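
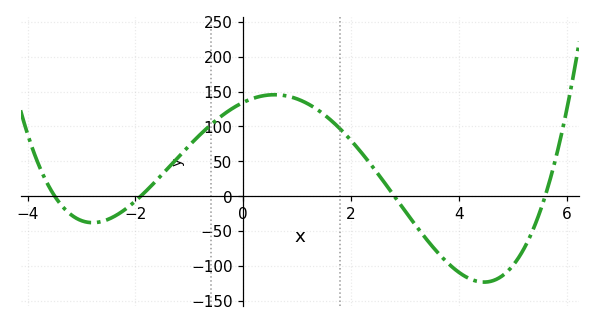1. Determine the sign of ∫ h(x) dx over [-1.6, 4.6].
positive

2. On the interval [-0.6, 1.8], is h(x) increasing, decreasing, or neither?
neither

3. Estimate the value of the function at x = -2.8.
-40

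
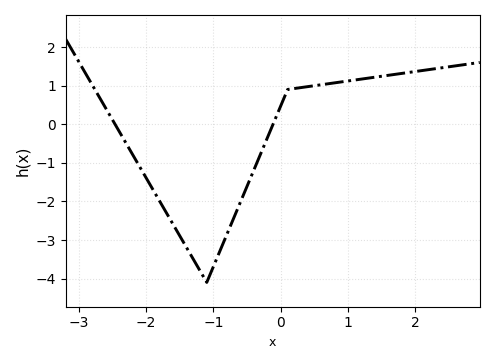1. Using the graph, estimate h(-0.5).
-1.6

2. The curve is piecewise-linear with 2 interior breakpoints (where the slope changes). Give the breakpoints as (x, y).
(-1.1, -4.1); (0.1, 0.9)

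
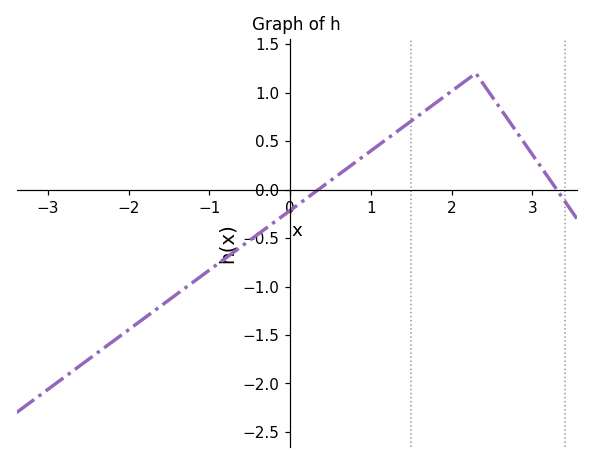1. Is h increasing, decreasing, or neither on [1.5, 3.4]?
neither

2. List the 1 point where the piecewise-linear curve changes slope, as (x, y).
(2.3, 1.2)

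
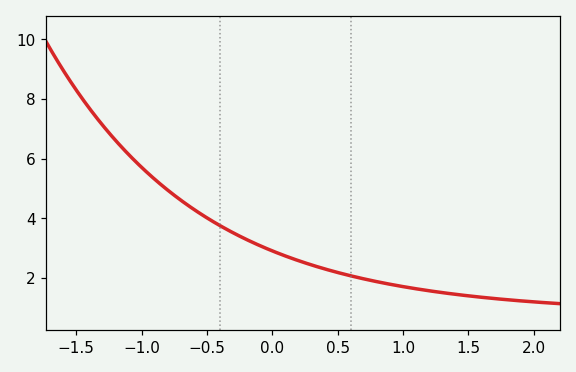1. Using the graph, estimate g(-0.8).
5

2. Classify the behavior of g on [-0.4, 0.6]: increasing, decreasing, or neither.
decreasing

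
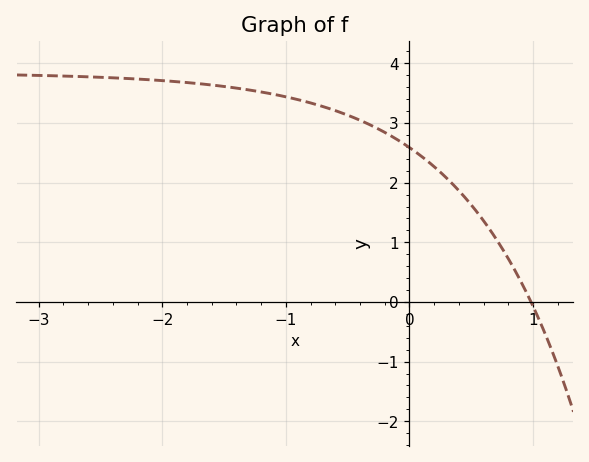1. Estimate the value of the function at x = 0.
2.6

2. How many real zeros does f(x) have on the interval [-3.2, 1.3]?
1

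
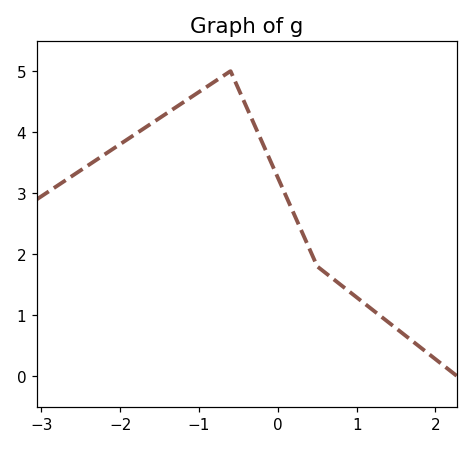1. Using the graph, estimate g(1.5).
0.787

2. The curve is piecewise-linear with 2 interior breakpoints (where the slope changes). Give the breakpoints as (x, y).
(-0.6, 5); (0.5, 1.8)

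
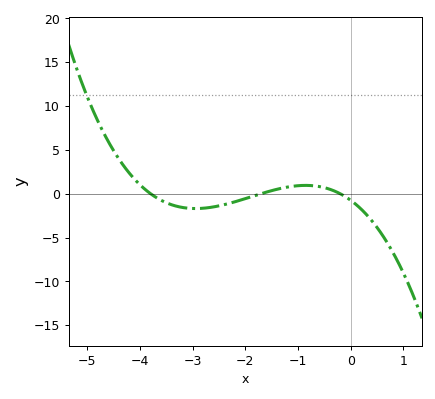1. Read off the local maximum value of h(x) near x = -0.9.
1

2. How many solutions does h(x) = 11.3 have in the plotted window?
1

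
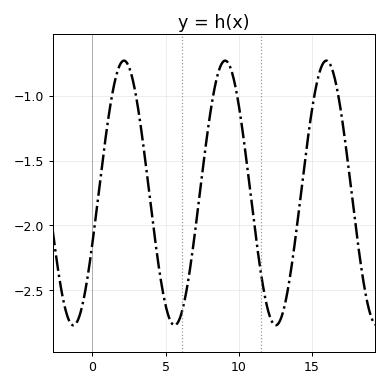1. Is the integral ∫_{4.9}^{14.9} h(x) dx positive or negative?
negative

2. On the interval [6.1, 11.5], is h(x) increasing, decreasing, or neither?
neither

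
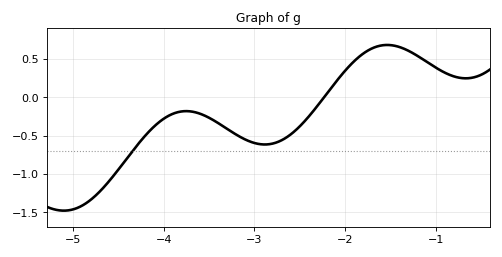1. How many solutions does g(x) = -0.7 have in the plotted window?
1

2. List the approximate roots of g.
-2.23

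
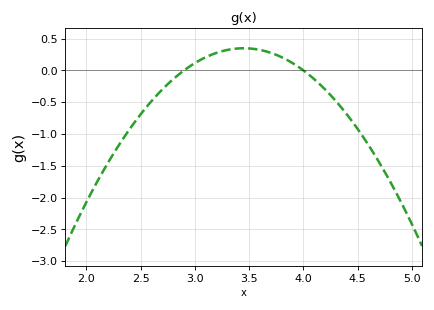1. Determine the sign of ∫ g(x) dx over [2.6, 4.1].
positive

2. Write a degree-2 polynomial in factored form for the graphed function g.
y = -1.15(x - 2.9)(x - 4)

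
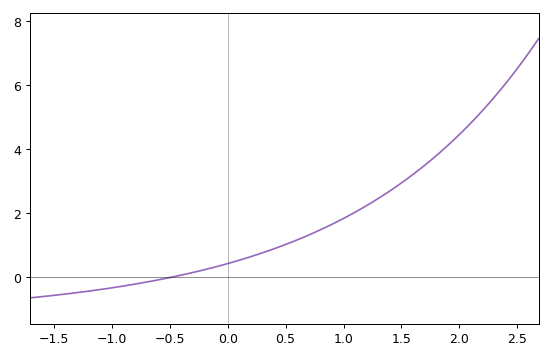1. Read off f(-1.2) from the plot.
-0.441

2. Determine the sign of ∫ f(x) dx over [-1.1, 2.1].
positive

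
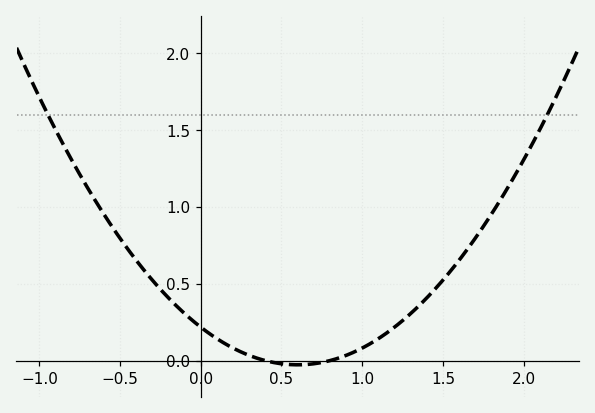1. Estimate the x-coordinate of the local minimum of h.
0.6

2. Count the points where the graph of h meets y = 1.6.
2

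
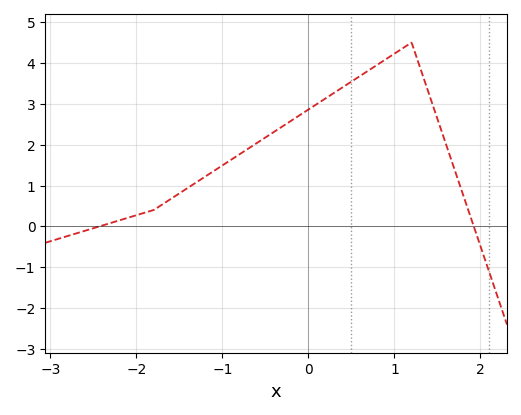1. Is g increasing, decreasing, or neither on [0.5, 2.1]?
neither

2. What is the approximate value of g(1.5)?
2.63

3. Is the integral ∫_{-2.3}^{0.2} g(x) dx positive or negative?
positive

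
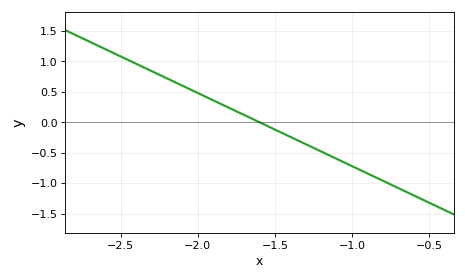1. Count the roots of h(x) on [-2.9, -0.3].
1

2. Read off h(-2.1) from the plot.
0.6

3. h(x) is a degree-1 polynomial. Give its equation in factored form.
y = -1.2(x + 1.6)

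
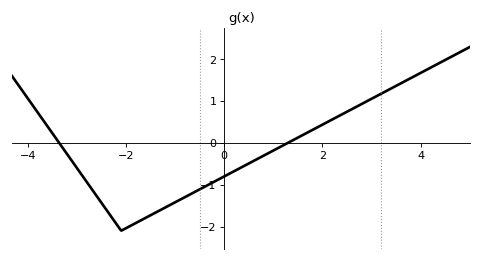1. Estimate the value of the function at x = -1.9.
-2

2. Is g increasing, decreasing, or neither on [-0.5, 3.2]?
increasing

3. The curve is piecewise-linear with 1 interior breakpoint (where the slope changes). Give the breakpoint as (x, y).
(-2.1, -2.1)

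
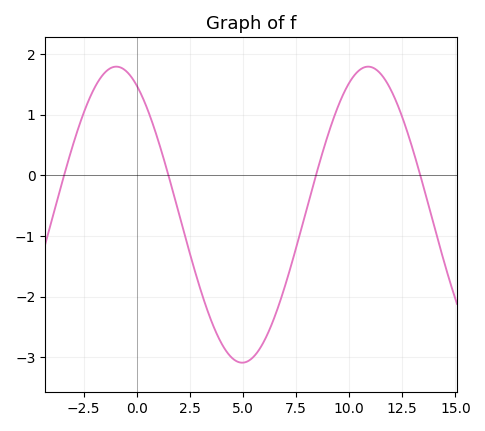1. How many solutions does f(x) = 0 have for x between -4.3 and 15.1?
4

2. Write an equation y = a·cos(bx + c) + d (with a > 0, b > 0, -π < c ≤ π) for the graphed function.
y = 2.44cos(0.53x + 0.51) - 0.65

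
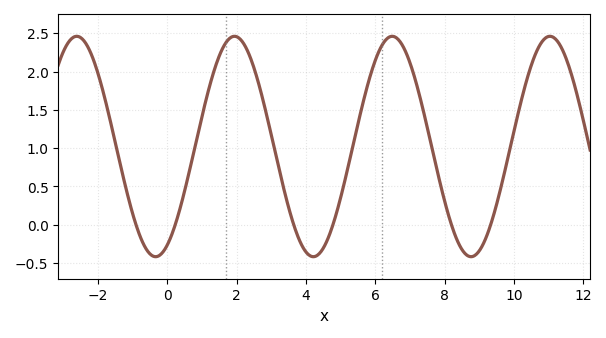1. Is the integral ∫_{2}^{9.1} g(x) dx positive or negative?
positive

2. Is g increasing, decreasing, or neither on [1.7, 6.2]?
neither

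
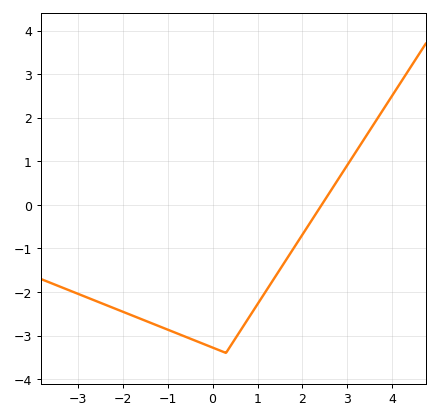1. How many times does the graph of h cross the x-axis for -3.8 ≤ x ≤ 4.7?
1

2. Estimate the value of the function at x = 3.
0.917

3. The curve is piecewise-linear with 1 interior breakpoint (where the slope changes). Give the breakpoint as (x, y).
(0.3, -3.4)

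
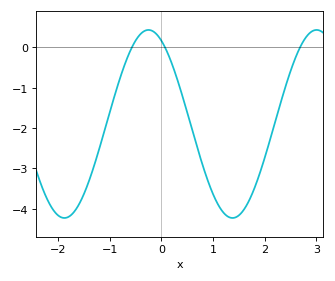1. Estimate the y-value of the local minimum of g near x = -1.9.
-4.23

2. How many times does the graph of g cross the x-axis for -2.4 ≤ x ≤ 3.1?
3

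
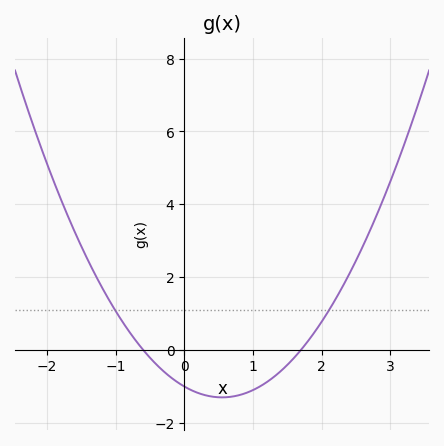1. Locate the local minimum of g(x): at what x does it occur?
0.5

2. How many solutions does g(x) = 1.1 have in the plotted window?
2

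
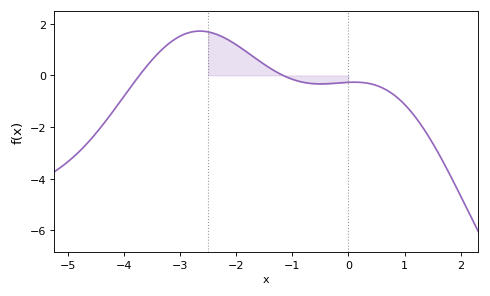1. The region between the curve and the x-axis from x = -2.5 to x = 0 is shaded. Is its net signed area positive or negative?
positive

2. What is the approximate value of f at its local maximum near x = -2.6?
1.8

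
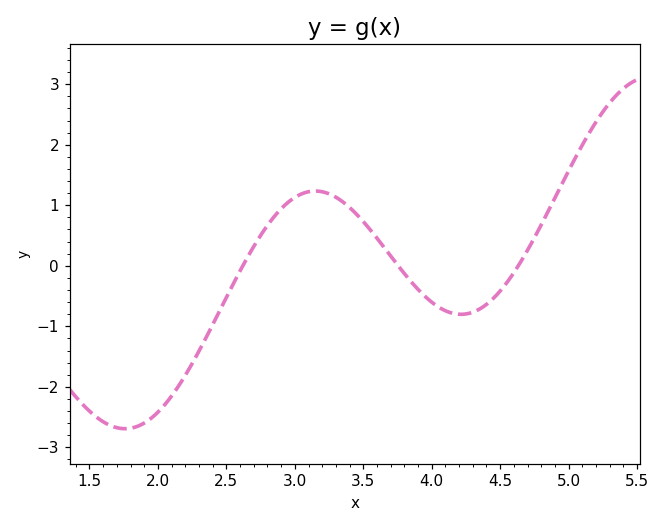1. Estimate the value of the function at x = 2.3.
-1.41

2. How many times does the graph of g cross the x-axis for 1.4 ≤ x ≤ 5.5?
3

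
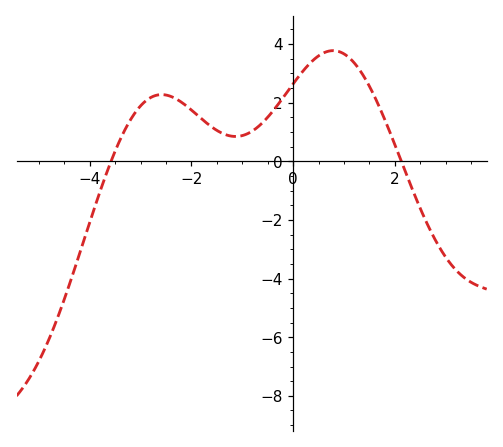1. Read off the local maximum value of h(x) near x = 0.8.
3.8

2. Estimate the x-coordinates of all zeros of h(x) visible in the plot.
-3.6, 2.2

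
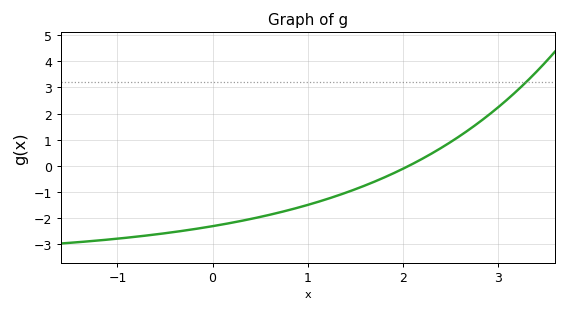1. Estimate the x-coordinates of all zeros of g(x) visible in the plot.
2.1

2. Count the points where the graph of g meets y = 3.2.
1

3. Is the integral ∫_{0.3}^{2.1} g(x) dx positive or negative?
negative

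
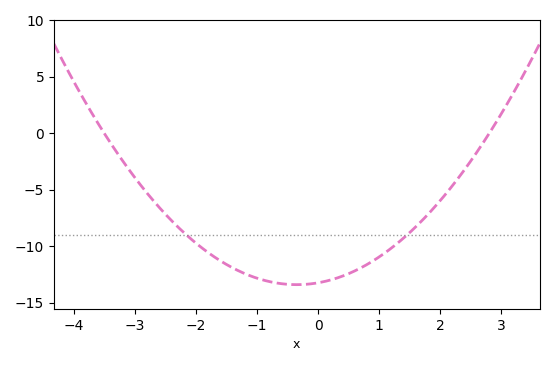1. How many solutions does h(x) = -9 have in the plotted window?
2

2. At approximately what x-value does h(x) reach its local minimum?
-0.4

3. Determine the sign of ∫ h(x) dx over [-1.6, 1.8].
negative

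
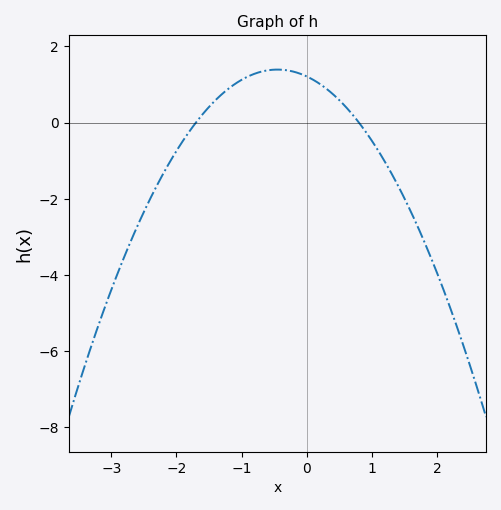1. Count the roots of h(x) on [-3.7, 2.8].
2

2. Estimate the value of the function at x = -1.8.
-0.2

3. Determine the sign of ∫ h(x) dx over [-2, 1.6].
positive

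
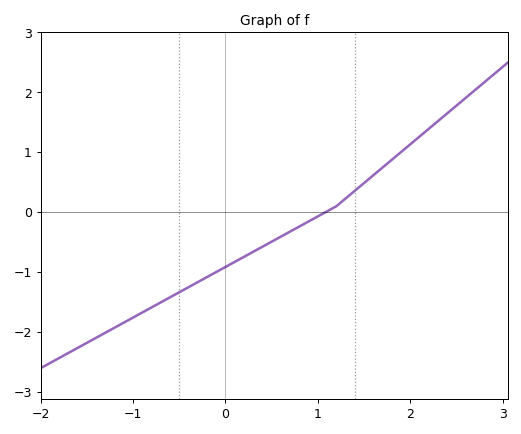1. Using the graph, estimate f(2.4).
1.6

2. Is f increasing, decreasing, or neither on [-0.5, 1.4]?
increasing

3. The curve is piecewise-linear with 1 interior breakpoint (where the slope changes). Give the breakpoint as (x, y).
(1.2, 0.1)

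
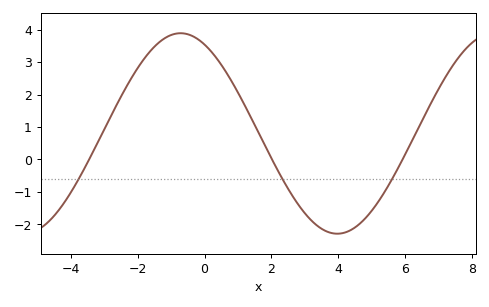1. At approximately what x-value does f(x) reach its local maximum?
-0.8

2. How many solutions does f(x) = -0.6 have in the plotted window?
3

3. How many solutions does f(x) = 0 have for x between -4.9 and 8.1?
3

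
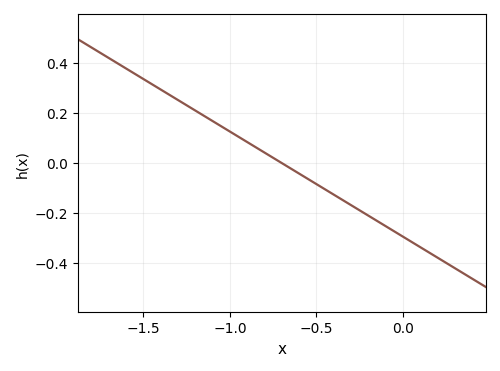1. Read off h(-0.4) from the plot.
-0.126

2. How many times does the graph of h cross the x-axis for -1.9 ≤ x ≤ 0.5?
1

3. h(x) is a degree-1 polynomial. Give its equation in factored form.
y = -0.42(x + 0.7)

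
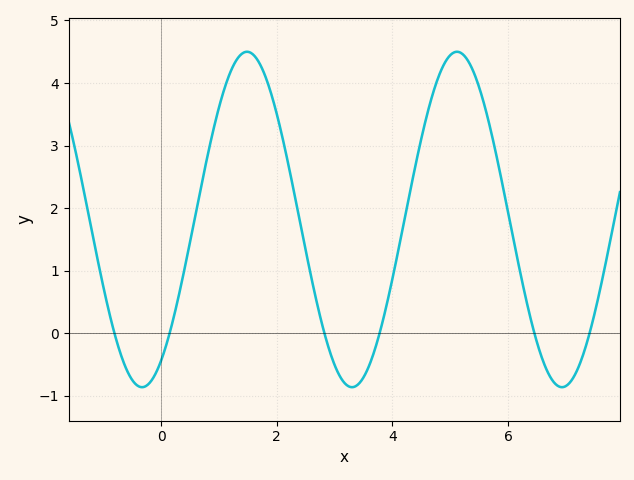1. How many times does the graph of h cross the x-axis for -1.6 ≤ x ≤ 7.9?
6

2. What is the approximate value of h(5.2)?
4.5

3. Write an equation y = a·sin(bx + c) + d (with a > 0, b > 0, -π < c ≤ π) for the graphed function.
y = 2.68sin(1.7x - 1) + 1.82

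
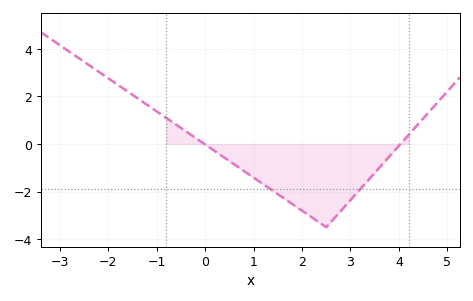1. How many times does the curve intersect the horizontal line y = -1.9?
2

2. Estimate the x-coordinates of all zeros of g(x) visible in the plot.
0, 4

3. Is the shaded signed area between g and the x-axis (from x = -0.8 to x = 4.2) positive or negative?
negative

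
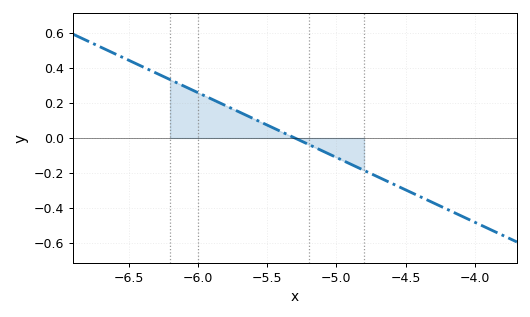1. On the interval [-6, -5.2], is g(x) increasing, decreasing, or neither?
decreasing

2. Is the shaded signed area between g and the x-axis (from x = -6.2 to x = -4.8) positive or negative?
positive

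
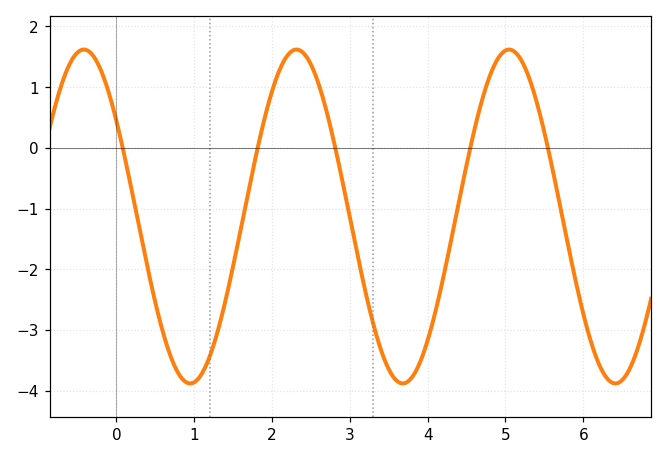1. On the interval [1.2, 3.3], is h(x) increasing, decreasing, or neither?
neither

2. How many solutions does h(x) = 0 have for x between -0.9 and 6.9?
5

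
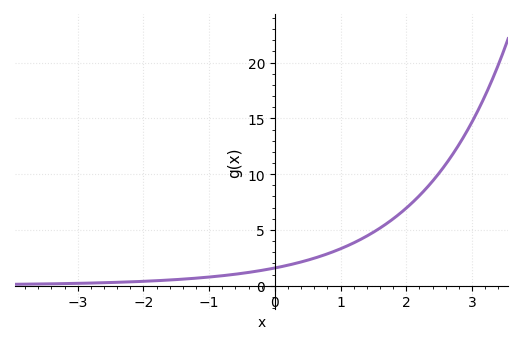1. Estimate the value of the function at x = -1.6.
0.514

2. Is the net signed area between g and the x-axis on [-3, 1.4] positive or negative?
positive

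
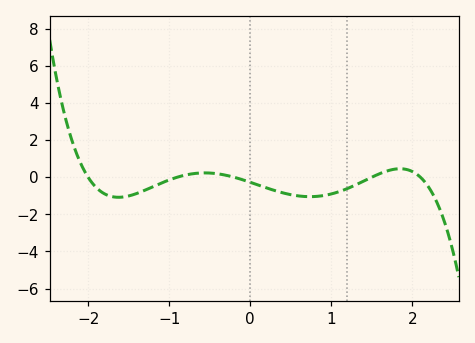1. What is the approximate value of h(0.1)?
-0.423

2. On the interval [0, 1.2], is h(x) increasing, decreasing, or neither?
neither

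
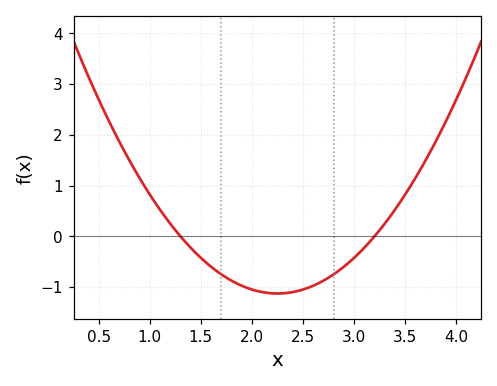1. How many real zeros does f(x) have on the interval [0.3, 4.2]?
2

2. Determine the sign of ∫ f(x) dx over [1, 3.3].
negative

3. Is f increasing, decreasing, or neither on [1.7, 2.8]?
neither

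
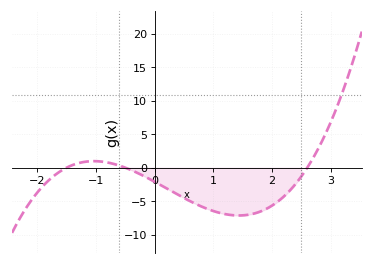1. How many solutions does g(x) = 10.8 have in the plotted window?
1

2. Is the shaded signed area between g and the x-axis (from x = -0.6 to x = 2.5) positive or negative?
negative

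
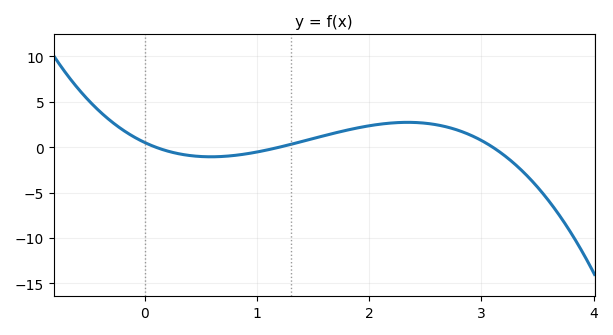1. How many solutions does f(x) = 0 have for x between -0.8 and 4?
3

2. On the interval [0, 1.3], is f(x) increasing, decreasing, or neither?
neither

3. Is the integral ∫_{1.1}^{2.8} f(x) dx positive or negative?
positive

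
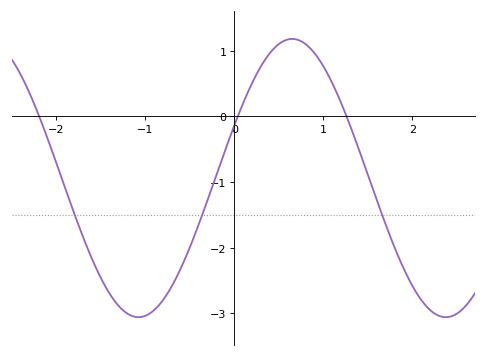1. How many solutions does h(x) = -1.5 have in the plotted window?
3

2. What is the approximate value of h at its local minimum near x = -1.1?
-3.06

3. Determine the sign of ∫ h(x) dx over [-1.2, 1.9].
negative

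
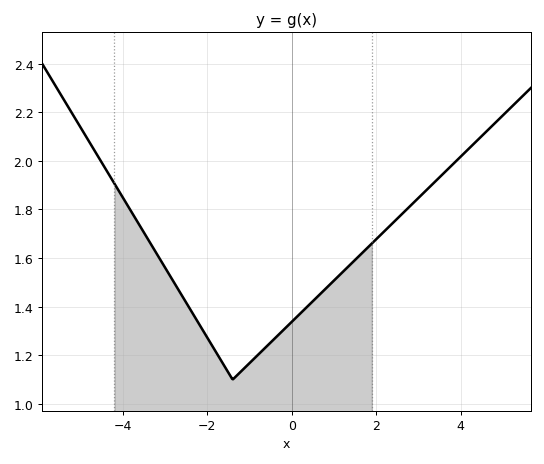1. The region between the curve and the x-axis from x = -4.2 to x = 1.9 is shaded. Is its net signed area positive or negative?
positive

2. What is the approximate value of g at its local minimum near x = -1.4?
1.1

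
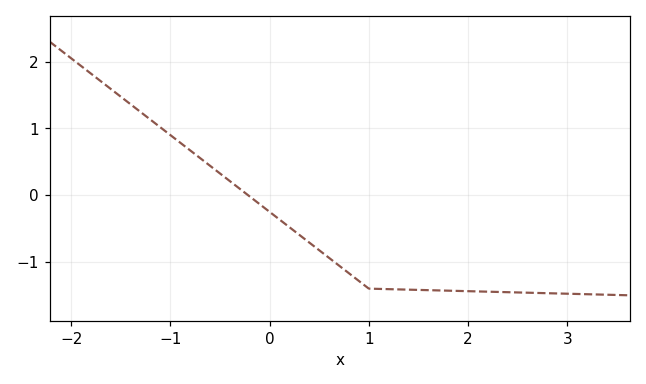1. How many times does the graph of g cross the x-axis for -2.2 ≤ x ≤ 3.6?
1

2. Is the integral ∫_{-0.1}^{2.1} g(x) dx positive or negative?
negative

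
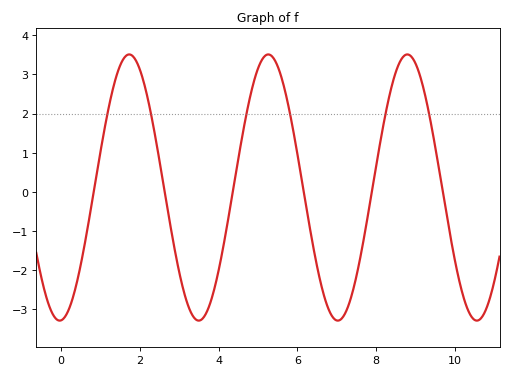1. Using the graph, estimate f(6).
1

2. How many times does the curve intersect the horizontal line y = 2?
6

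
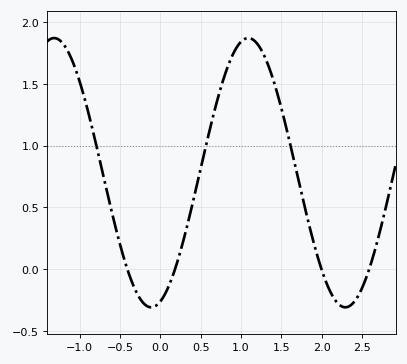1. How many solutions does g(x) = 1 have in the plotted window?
3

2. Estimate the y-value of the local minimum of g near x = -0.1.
-0.3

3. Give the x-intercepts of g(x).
-0.4, 0.2, 2, 2.6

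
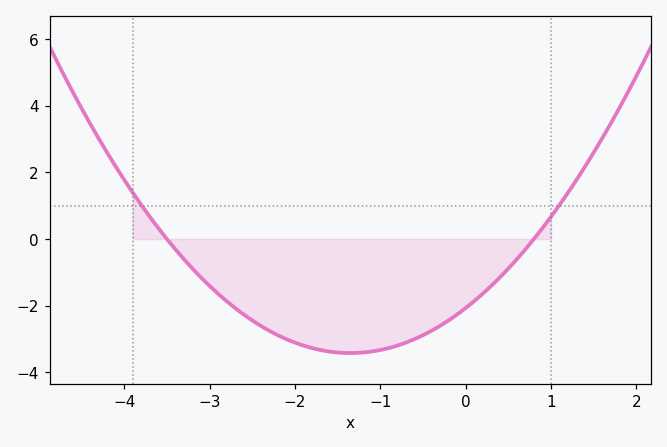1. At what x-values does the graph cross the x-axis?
-3.5, 0.8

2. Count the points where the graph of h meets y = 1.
2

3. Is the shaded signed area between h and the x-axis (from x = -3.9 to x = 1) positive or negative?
negative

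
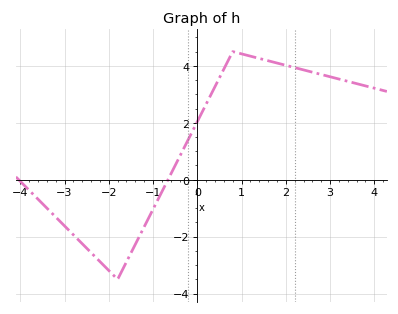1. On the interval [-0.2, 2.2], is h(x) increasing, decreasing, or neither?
neither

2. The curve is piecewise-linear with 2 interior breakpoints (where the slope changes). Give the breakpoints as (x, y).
(-1.8, -3.5); (0.8, 4.5)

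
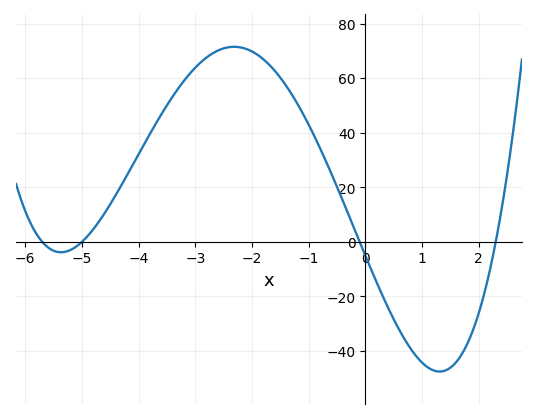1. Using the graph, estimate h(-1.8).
66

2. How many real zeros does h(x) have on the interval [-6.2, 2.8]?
4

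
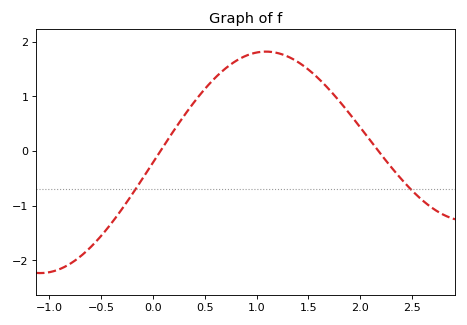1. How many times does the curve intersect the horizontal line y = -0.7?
2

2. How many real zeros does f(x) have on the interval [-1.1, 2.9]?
2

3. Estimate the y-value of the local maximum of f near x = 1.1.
1.8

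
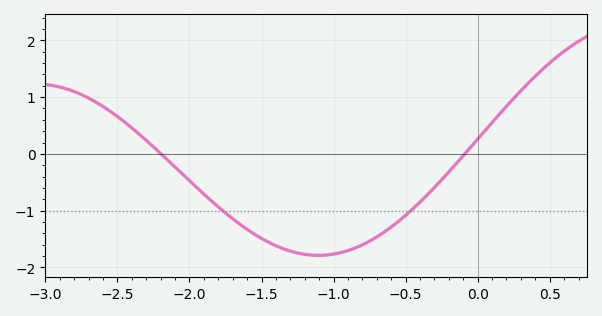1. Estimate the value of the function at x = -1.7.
-1.1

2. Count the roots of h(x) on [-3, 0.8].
2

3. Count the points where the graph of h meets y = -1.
2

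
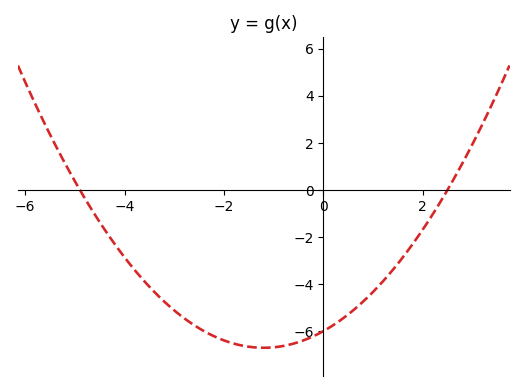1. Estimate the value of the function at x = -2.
-6.39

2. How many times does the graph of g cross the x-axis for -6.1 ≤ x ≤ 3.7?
2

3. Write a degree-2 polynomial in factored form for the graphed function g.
y = 0.49(x + 4.9)(x - 2.5)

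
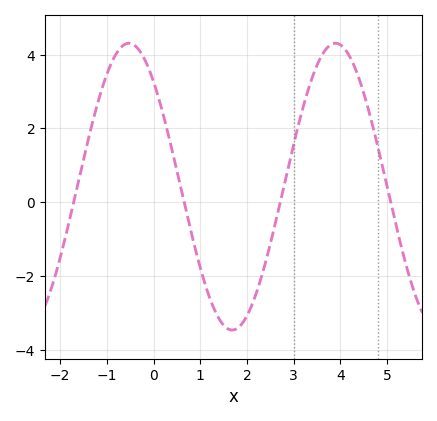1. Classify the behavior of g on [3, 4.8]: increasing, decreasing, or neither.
neither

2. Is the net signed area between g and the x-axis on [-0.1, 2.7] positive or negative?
negative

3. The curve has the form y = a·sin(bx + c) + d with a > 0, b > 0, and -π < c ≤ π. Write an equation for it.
y = 3.89sin(1.4x + 2.3) + 0.42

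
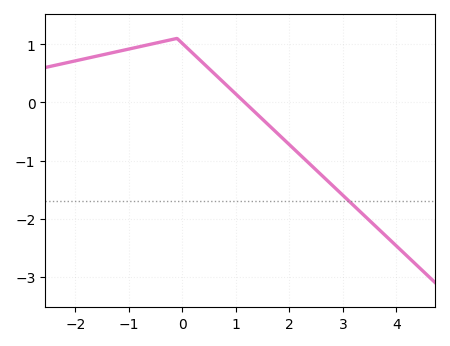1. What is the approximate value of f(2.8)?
-1.42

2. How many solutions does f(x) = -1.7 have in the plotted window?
1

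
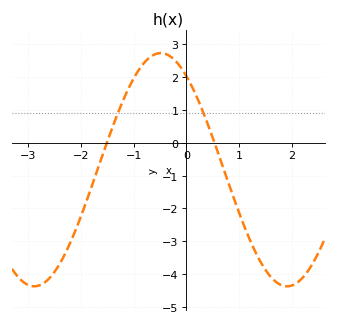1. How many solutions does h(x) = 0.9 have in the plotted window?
2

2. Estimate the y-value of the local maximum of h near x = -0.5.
2.7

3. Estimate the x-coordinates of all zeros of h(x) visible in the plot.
-1.5, 0.5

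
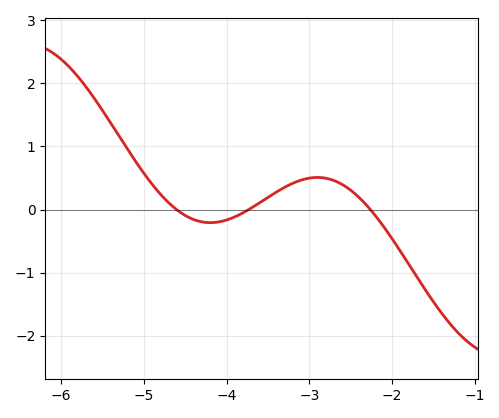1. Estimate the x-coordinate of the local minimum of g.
-4.2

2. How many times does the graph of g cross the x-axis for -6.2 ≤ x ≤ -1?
3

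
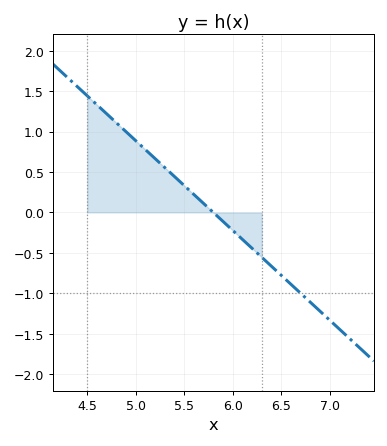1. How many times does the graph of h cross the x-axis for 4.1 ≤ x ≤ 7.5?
1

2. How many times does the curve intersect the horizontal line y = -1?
1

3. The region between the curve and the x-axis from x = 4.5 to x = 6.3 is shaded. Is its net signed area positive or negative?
positive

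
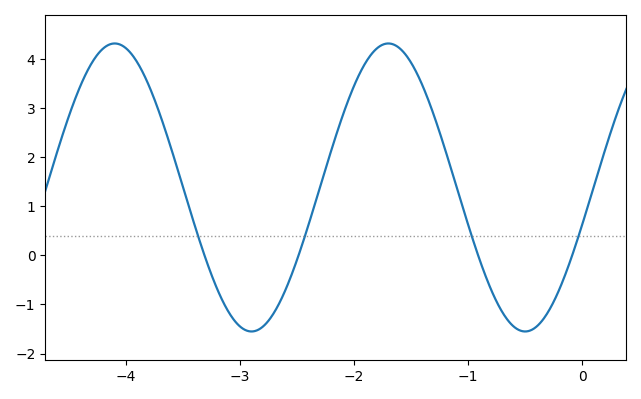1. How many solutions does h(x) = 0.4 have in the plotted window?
4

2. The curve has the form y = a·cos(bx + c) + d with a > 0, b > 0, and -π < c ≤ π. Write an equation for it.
y = 2.93cos(2.62x - 1.83) + 1.38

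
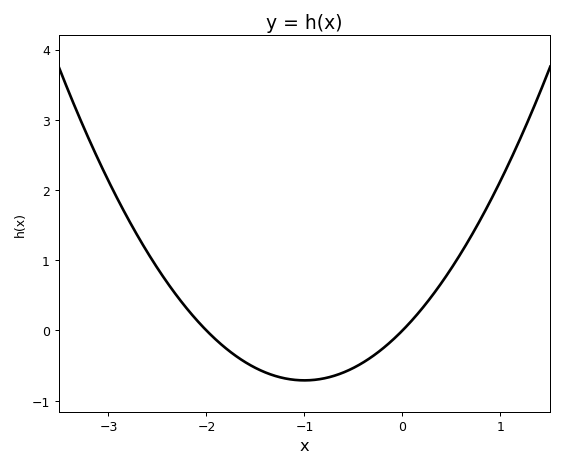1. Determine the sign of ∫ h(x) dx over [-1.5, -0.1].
negative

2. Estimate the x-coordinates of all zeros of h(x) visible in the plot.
-2, 0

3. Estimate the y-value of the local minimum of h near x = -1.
-0.71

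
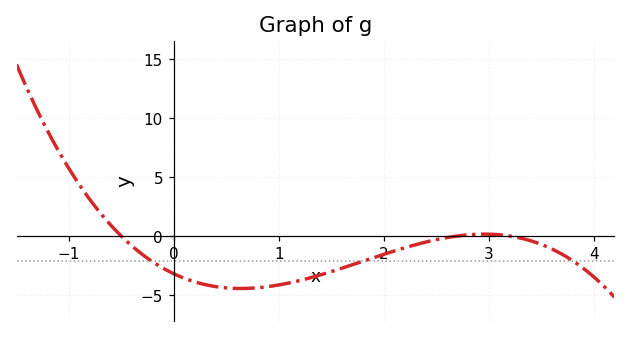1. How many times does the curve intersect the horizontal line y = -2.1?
3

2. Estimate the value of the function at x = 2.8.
0.098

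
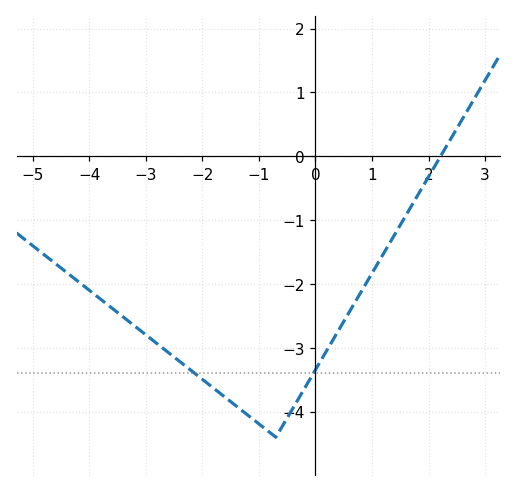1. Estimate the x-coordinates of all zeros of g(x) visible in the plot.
2.2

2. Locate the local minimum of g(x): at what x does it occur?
-0.8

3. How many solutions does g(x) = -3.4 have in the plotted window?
2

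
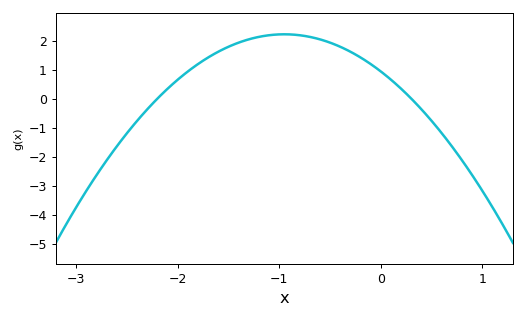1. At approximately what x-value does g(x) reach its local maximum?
-1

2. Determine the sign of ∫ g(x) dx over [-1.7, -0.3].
positive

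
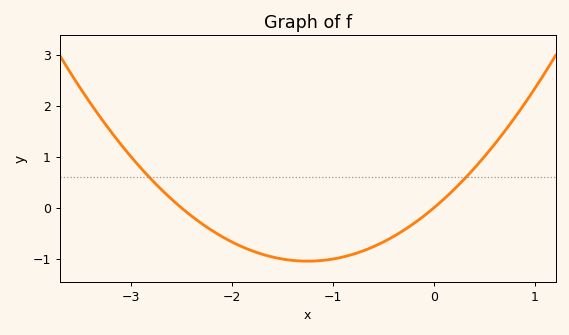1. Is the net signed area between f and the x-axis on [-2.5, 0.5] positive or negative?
negative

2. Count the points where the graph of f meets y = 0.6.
2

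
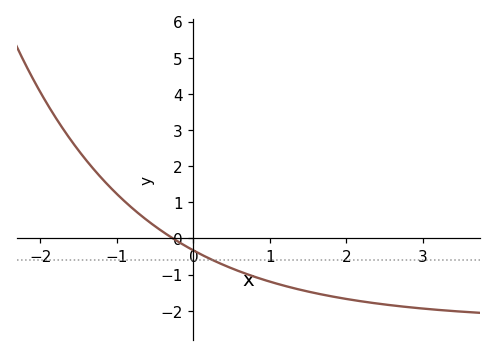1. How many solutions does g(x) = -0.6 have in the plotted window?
1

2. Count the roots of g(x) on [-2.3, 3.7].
1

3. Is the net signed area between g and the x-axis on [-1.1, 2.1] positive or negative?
negative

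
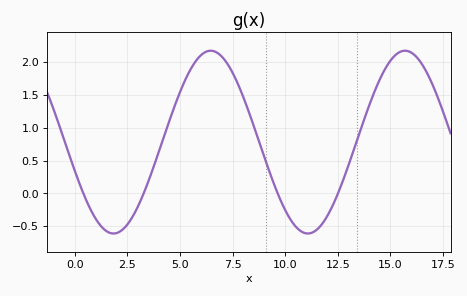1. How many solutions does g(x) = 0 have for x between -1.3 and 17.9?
4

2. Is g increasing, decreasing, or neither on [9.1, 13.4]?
neither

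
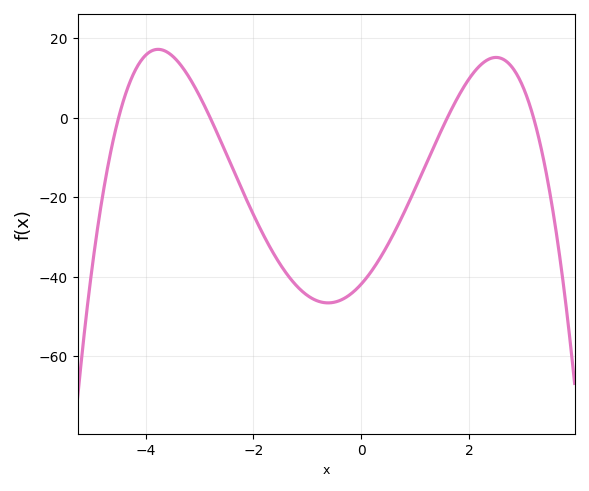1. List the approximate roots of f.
-4.4, -2.8, 1.6, 3.2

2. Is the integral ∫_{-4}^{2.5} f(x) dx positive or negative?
negative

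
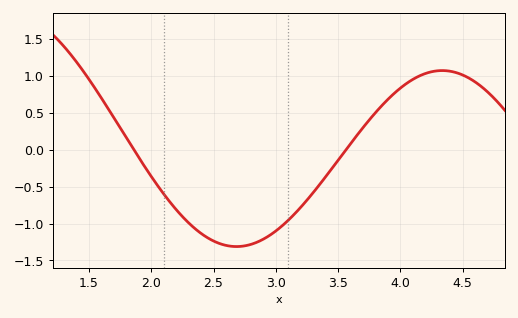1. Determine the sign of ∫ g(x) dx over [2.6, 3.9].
negative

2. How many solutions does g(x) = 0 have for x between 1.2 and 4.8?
2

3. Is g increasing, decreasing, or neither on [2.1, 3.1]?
neither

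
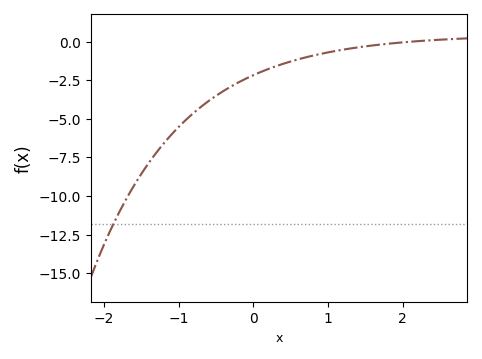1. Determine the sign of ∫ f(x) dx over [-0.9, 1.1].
negative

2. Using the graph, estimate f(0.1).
-2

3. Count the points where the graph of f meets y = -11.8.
1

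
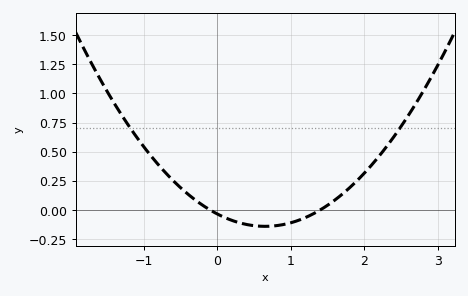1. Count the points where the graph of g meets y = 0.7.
2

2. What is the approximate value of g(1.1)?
-0.08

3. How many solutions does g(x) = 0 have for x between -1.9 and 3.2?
2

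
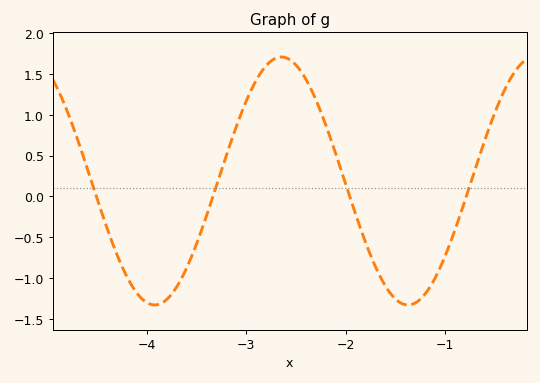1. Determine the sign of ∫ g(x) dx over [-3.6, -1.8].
positive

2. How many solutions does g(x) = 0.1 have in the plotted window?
4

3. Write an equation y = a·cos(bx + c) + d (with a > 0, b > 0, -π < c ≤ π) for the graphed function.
y = 1.52cos(2.46x + 0.23) + 0.19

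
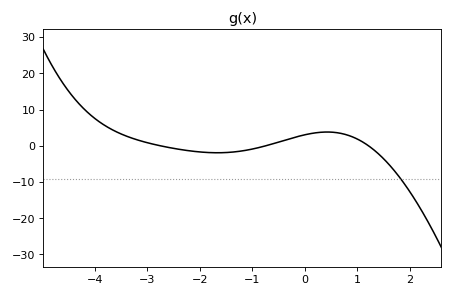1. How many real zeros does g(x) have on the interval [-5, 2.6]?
3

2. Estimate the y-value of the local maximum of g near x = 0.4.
4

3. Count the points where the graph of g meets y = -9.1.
1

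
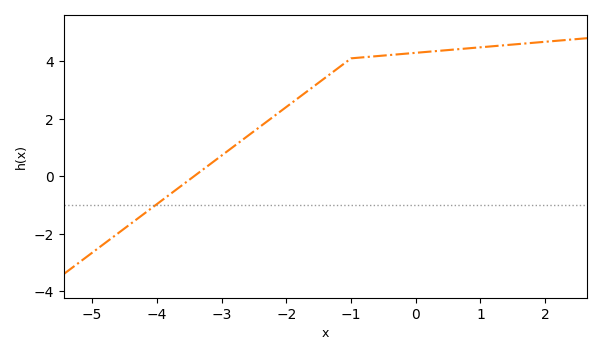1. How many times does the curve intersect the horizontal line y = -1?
1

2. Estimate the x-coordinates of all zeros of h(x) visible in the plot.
-3.43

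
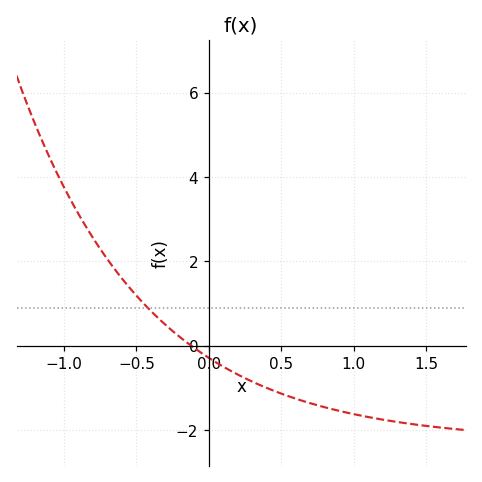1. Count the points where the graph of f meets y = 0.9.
1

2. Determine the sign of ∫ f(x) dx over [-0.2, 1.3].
negative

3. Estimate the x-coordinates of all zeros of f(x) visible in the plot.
-0.1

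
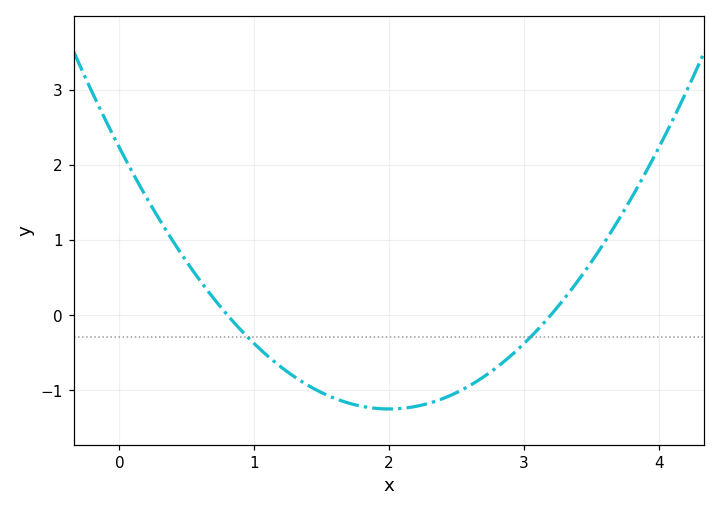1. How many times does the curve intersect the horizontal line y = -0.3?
2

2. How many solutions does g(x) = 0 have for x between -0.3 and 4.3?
2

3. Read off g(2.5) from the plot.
-1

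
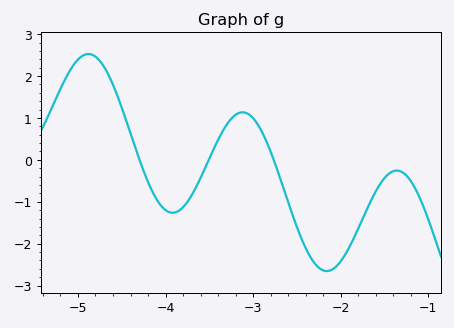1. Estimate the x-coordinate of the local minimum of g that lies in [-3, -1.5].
-2.2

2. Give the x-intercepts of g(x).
-4.3, -3.5, -2.8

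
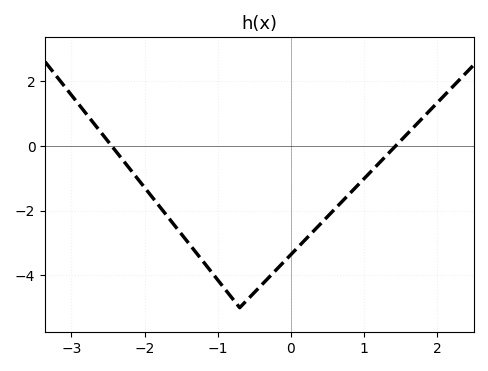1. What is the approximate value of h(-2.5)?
0.146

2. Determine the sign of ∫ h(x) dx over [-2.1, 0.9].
negative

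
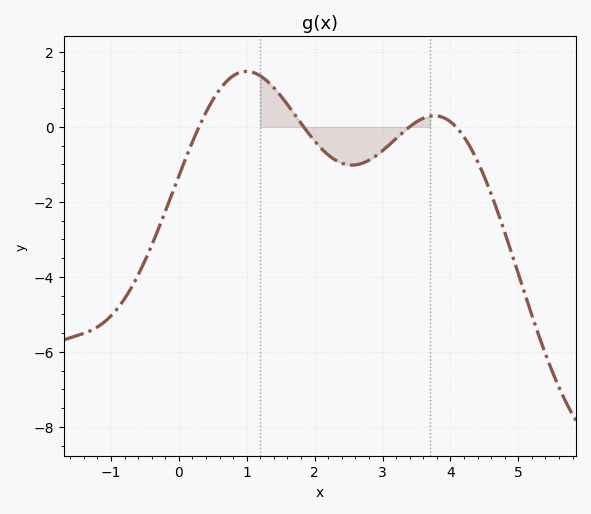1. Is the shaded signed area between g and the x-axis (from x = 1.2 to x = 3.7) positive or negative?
negative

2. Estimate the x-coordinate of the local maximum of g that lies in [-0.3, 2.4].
1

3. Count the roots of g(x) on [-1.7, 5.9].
4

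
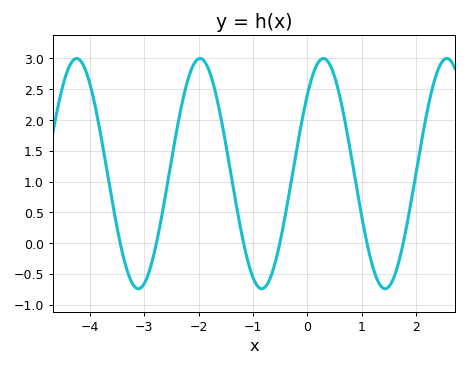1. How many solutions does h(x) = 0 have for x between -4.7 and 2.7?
6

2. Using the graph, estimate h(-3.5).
0.266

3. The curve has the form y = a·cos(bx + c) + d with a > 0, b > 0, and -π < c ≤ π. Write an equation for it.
y = 1.87cos(2.77x - 0.82) + 1.13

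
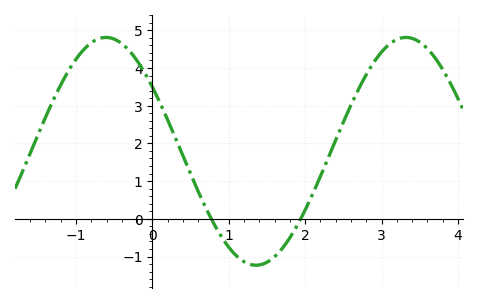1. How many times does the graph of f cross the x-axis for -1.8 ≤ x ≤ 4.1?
2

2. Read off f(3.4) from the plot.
4.79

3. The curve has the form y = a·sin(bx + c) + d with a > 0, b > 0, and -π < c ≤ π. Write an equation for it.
y = 3.02sin(1.6x + 2.54) + 1.79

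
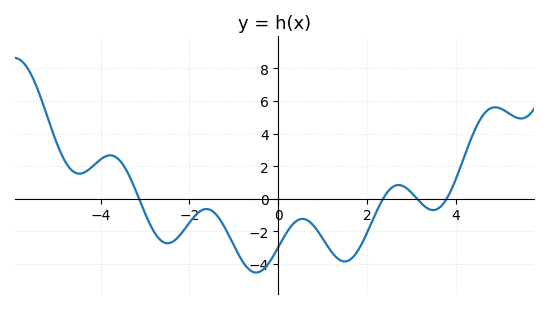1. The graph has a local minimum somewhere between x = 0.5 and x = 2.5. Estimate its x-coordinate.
1.4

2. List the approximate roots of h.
-3.2, 2.4, 3.2, 3.8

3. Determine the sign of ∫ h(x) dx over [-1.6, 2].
negative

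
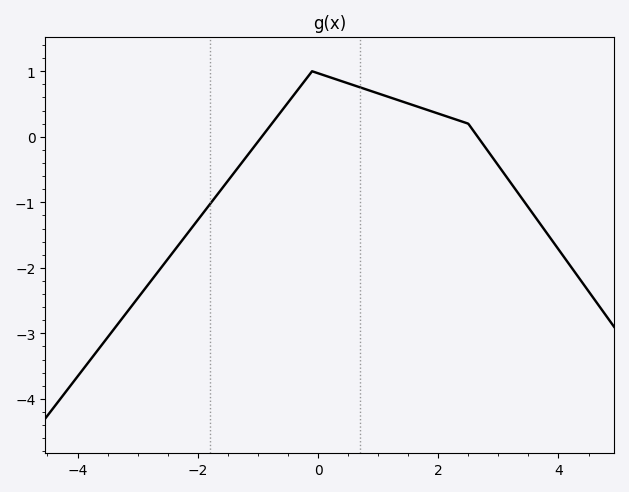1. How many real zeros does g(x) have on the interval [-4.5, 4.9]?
2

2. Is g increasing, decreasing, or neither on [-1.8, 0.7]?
neither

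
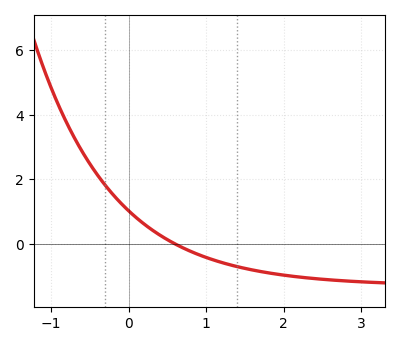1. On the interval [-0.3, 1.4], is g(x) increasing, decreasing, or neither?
decreasing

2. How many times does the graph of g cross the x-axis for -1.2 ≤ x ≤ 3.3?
1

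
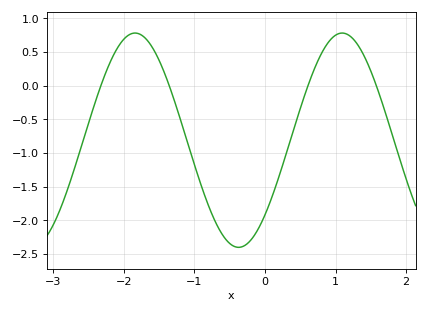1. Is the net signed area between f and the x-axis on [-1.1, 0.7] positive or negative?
negative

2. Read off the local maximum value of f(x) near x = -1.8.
0.78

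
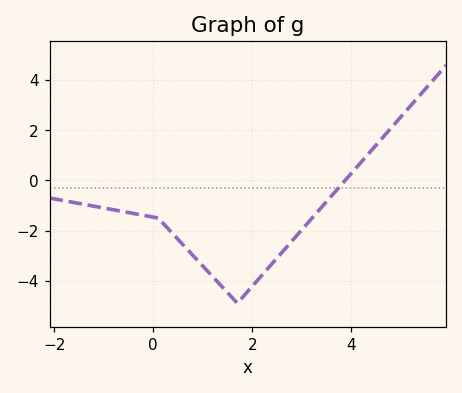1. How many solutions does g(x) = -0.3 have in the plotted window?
1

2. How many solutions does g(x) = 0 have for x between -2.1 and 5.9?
1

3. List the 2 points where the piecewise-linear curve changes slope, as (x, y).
(0.1, -1.5); (1.7, -4.9)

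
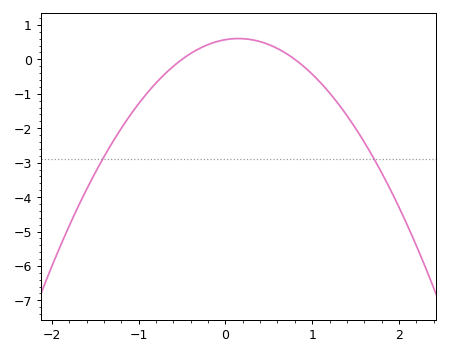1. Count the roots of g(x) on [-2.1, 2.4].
2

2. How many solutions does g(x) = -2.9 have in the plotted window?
2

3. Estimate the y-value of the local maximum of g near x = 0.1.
0.604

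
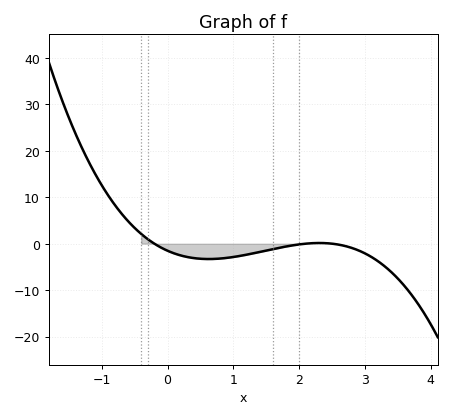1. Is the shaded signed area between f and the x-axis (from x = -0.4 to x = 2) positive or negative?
negative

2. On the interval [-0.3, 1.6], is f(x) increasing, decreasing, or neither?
neither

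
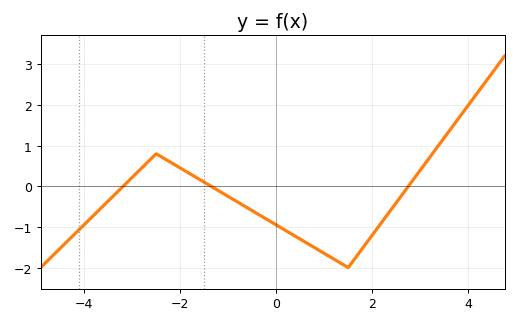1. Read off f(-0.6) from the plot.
-0.53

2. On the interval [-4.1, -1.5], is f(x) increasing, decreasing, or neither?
neither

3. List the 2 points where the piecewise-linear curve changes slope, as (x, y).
(-2.5, 0.8); (1.5, -2)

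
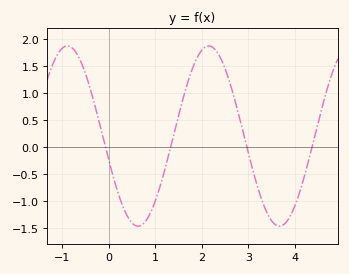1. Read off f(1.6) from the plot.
0.9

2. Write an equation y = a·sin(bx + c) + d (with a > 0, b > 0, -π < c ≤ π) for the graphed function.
y = 1.67sin(2.1x - 2.9) + 0.2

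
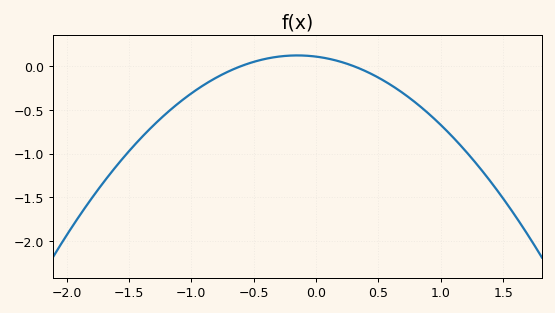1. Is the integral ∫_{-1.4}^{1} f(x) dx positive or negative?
negative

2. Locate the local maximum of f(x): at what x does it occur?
-0.1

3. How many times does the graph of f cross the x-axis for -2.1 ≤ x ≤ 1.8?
2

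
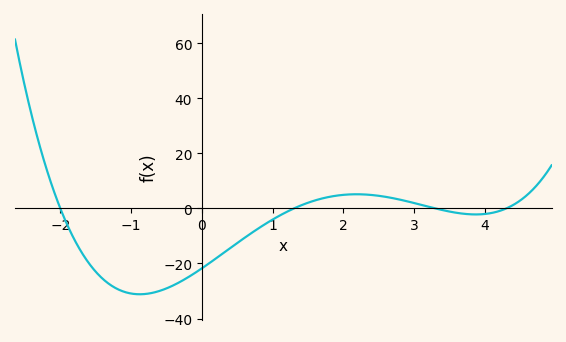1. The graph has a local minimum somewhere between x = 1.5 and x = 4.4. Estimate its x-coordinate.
3.87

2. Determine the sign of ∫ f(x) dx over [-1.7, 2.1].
negative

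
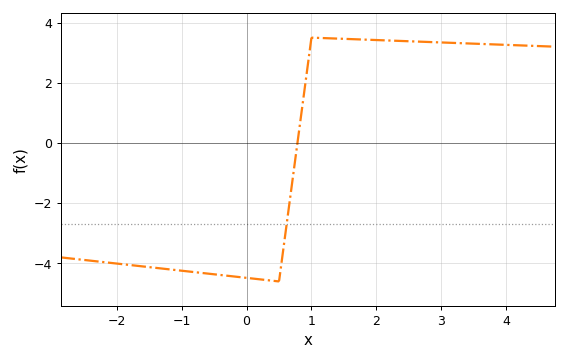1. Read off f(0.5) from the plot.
-4.6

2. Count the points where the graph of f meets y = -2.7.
1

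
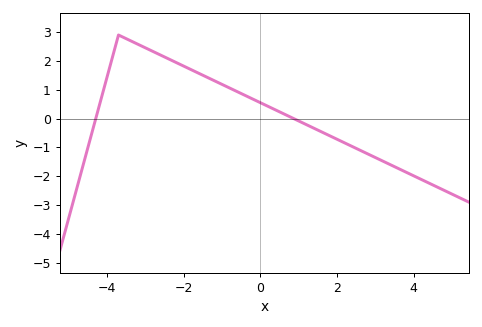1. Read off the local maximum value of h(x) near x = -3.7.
2.9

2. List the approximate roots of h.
-4.2, 0.8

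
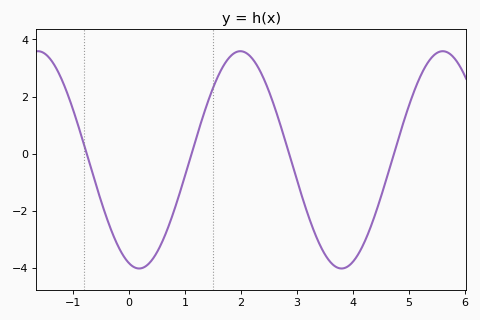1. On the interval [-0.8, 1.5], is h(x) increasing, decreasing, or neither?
neither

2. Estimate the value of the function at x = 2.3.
3.05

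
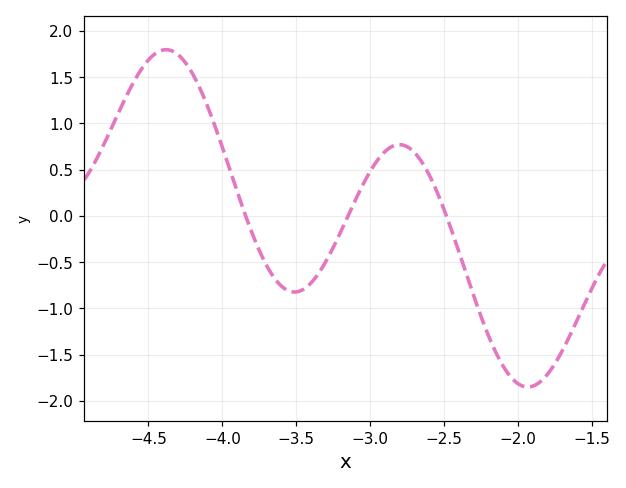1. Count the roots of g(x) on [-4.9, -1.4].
3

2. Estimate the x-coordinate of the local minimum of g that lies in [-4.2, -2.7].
-3.51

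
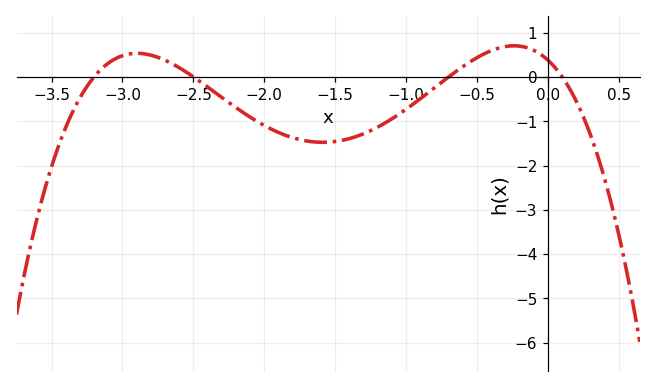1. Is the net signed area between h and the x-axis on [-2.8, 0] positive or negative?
negative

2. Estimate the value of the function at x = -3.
0.5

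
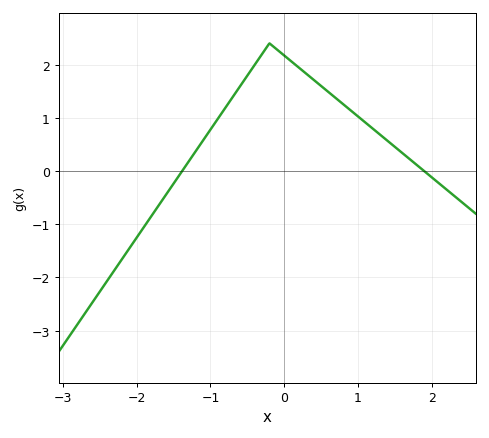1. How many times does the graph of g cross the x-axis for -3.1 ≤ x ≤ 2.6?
2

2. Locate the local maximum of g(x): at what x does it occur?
-0.2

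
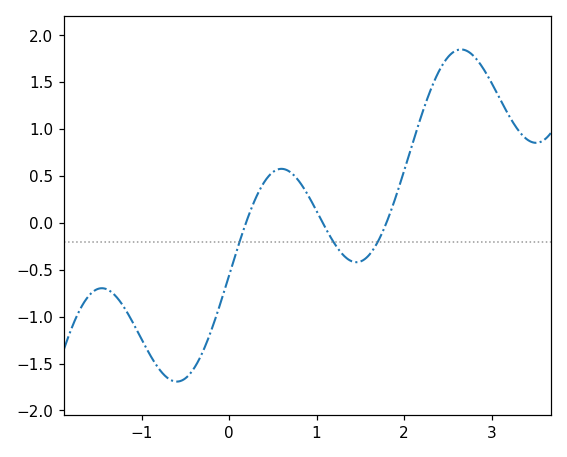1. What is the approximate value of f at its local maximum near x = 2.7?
1.85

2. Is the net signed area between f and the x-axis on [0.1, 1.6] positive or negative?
positive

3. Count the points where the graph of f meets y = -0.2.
3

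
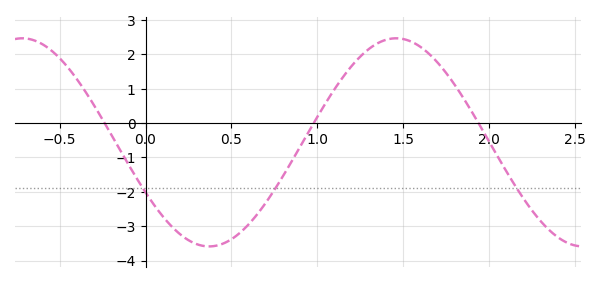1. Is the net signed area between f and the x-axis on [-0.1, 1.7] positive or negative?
negative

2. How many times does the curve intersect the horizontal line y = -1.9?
3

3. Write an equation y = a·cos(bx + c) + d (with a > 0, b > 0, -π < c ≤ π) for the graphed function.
y = 3.03cos(2.89x + 2.07) - 0.56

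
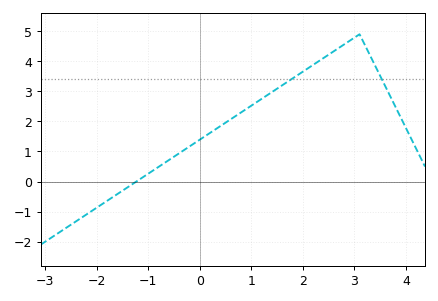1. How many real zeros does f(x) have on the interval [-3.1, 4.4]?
1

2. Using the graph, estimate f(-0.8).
0.5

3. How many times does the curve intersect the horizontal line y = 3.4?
2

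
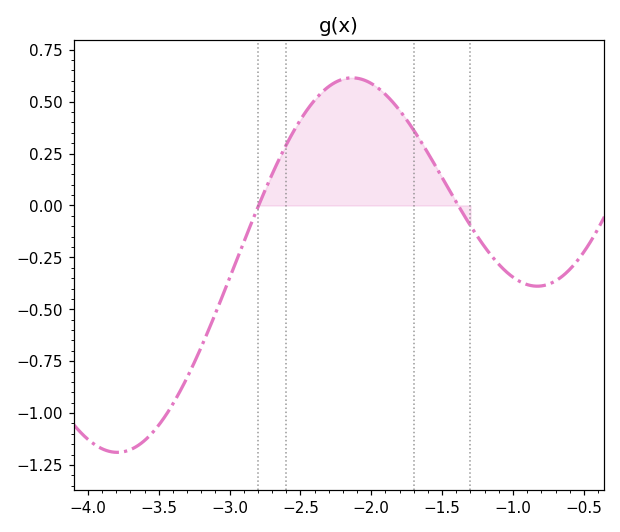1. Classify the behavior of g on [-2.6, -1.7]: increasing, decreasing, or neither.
neither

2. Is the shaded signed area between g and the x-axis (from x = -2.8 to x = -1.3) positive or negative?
positive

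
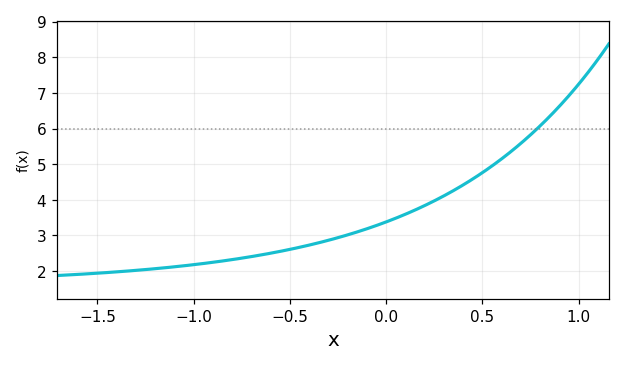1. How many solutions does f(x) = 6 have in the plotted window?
1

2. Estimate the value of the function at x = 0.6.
5.15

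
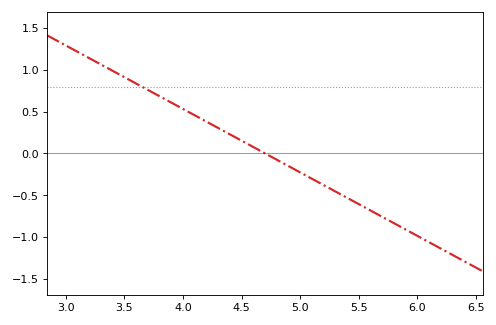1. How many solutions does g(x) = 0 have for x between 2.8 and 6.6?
1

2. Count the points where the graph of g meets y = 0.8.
1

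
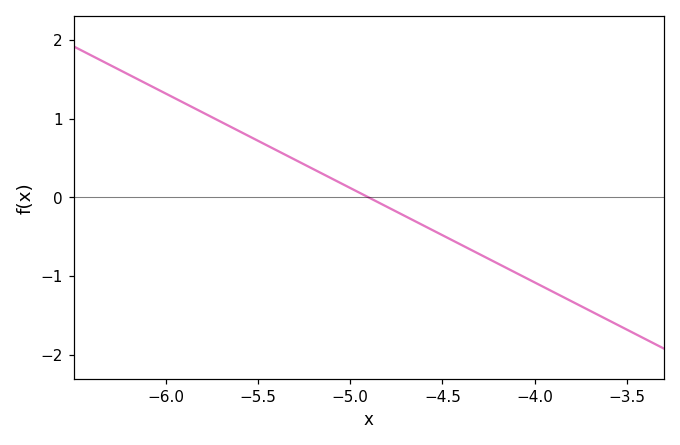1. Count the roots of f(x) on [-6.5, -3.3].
1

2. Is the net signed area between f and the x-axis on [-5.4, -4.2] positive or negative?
negative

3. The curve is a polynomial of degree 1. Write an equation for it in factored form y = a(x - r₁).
y = -1.2(x + 4.9)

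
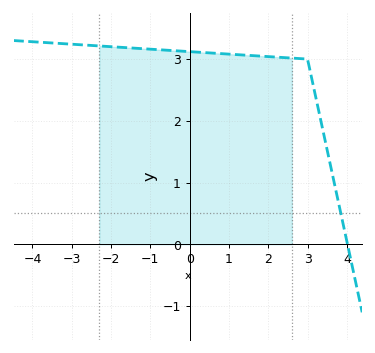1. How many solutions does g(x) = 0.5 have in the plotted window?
1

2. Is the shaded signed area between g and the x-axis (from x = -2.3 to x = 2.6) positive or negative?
positive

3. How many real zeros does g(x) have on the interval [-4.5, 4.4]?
1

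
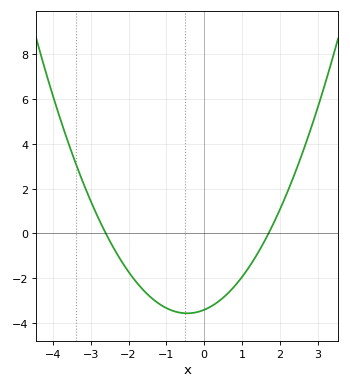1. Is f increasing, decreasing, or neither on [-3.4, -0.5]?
decreasing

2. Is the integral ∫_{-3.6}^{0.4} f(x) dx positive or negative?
negative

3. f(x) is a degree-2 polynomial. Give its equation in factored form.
y = 0.77(x + 2.6)(x - 1.7)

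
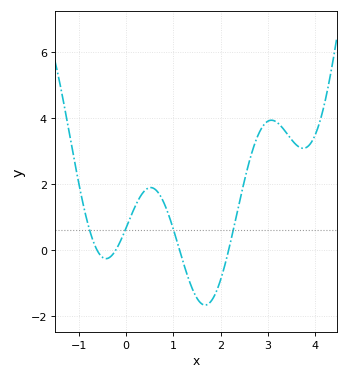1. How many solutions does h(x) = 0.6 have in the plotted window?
4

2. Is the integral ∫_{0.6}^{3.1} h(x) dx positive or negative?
positive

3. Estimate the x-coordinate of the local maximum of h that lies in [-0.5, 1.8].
0.5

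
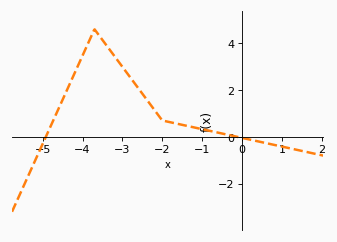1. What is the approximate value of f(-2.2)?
1.16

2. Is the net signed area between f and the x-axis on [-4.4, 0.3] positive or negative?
positive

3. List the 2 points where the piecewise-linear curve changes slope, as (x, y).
(-3.7, 4.6); (-2, 0.7)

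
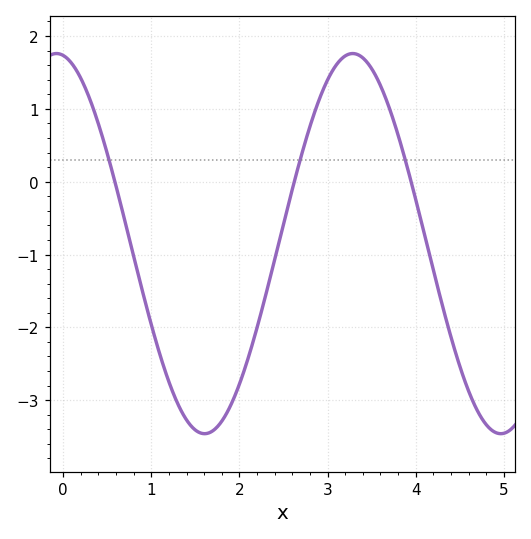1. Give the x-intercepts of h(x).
0.588, 2.62, 3.95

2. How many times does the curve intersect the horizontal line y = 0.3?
3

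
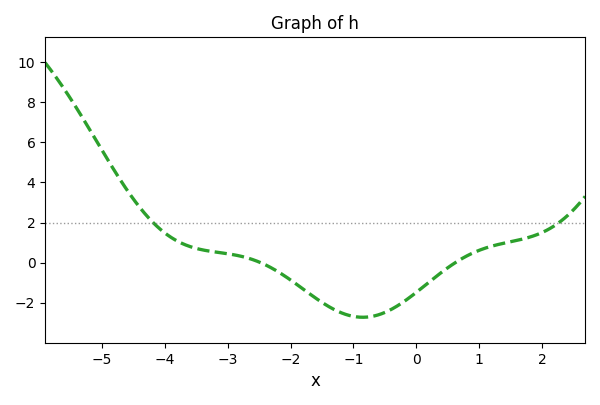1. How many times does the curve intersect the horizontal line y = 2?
2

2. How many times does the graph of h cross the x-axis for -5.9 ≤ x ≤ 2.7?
2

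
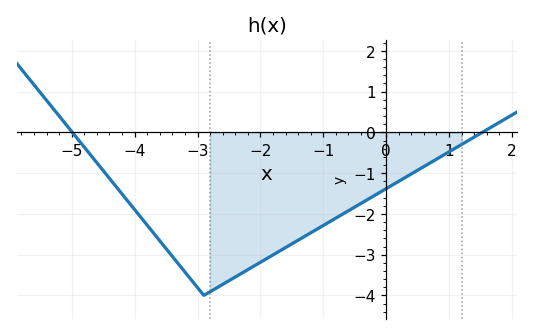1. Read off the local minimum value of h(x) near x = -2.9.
-4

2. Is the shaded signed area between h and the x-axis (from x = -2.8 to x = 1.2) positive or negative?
negative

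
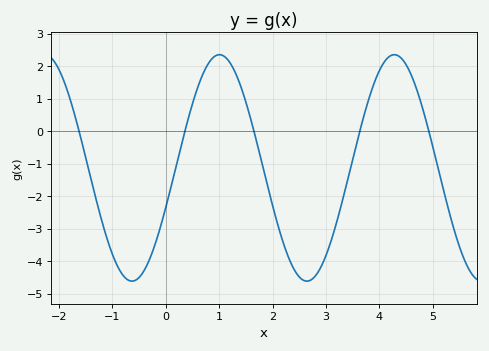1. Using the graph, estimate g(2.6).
-4.6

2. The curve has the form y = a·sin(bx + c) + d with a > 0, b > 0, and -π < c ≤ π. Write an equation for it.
y = 3.48sin(1.9x - 0.36) - 1.13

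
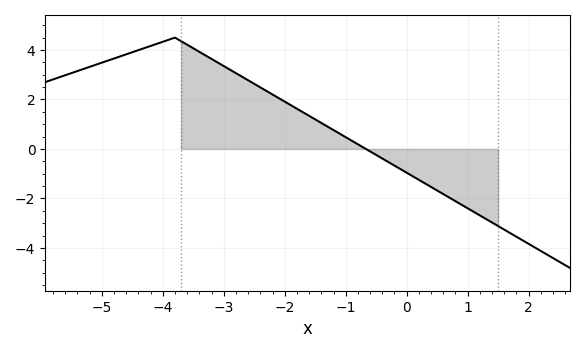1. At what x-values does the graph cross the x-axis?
-0.669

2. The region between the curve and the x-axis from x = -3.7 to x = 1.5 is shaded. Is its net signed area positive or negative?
positive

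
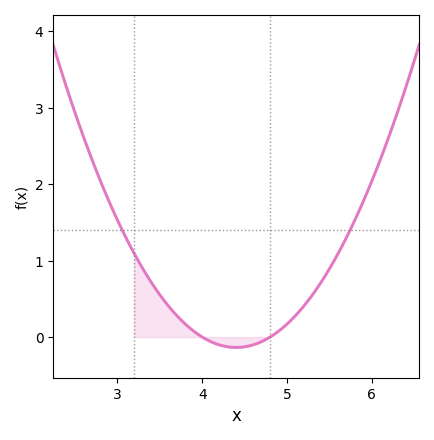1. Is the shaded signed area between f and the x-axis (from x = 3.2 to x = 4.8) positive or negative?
positive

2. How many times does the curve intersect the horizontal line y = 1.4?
2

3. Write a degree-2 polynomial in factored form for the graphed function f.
y = 0.85(x - 4)(x - 4.8)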